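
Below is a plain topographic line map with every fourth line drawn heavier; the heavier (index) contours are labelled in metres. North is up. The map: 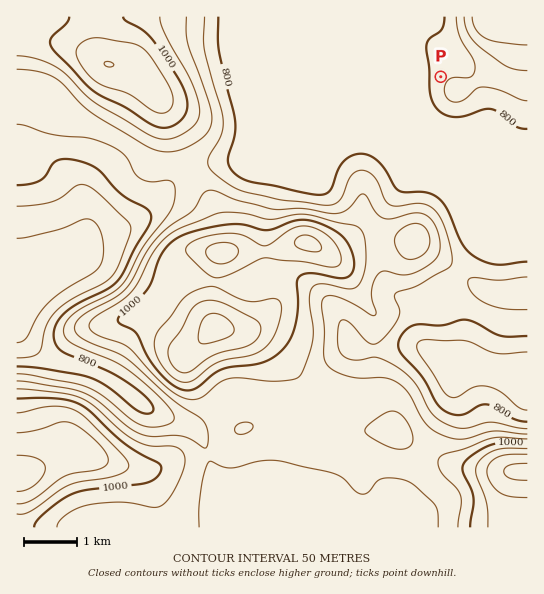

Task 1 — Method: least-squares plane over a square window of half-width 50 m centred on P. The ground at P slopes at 8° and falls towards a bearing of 289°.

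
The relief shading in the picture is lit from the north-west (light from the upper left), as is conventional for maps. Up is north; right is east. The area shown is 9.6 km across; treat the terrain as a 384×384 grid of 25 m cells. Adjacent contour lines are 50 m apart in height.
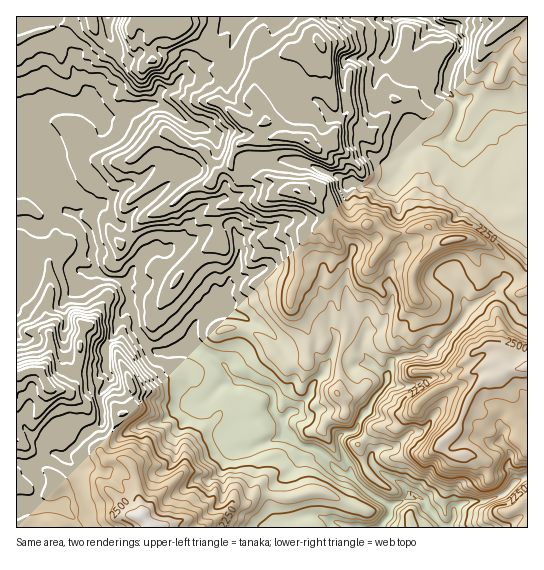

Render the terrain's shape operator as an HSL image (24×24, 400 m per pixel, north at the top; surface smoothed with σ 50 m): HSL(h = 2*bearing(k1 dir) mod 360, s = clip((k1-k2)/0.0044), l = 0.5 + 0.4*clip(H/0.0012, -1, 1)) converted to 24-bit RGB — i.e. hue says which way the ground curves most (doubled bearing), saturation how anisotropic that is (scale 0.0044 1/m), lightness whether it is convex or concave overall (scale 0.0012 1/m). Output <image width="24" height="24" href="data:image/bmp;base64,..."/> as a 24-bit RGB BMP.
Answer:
<image width="24" height="24" href="data:image/bmp;base64,Qk32BgAAAAAAADYAAAAoAAAAGAAAABgAAAABABgAAAAAAMAGAAATCwAAEwsAAAAAAAAAAAAAh2uOaalxoGSJW0pzzjNzhOi3bNnGxZHWY17c7lW2jDdFOWFPdHFLaX1CaTonfj8YtfyVAEKB5/LZcg1fE6OXpaPh0K75TOKTZp2ErmOEaKWKZDl1cdGEjcJRyDOrIWUZW8R8Rg698bnimWbOkZnWxK7hw9zrsN/qMwAGfv8dMyIAiC4igUgXaF0ACjMA7UWLnFZ3gb2ckFWRPaF8fFwx0d6UGFFN/LreEOPVC3+Rv25vt2iDQnx7a55dhWU7LgUVrv+kbAULgTJXWrorzpx7ONmb5vfUCjMAYMVrW2w7PXhdipHIbs/l4c3nYZHEHmvIuXRTTy9DW2hDeJlGlYW2bzgXpFIIVQDqF+srHc3PnZjw7M/8h9q9rM7a5Uu7YB3502hVQmtoqpR5FWEm/DgAEDAD0YsWI4NzukxYclx3gn6IoK2BUhdXrpPr+aulADMR9XT81pvoDTADF5k58snPck06NSF8ks2cOaqvyYJQWnpBV7nncnzo9Nf0ItXYMDlXc21djX+HgnuFh7BvhBl+V3Ukvi+A9+7UADMx3HDZ+NP1C0tJyqlZs4NogFGKhJlkMEVz1fbar8HwJi2BChJi+/u/hWXSVEJ8doGHX5hwl4ZDgyU5k2I3HblSeLbc3qXXk2LgBVQ/KT8A/4W3D2Sk3GdndqWCb3pNwq/x66aLnyxbhrpZAQR5z+7AcDhylm+ihY6cjkRzol6mj1+ans3L166iCCwqzr5PkE4xBzNJz/H8ADvz54LRV8Buto61nYbPQTMb58FRQwqY4bF8AOKmiD1eYy0gV3VDdC9Oq55aSV1Vj8avg0JpsKNxN2u7wrJ/U0iP3XutcYsLBS4GMIBp683mocLTbLbQOVbN9/DUAAqi+dLVEzZSiRV42M68cY1zMWl1uK/bck7Tcis8qG9PWbJjf0Z8kbJ9S0Z1vUGJs31lsq12C1I3a5lG3MVTIxASSl5v19VpE2Ytj0M22XutIipixJSWppOGWnl0OF9AlVNtYmSX69zNYn6fUXSCl0VPYDQ4GKyj8d7PlcXcjWapFU8m2qc1qkGPUmlr1dacRERtQnZDsFkXMUN6UoZ148LHd22GPHdvNJmlXI29vn53zaGdcEypOyFlzeOsEyZn7/nSHyIwg090toiLPYWJWbppaWqGwLuBhFtyNT9347OuK2xeYqRolItZyoWwu6SEFEOPlq0wOWg6w7Bxg0hBFICP9dbaHWN03qFn2iRWGSQUka46Pc6jTrzcfJWNjHNur5ibQCpfsN+5x1yQQVI0RGM3Sn066erOGww9xKhgT1Ww1aO5l+GwYA1dJ3Yc6LH1MUWmcevA19D70On7RD7eWjE+kHNhYaJxfmFSO0qCwjU6MtyJ5sHtYbWROZqazXc7RypZtrNDJk4eUFAhyt5lPY792OXzI12vS1TN7MXEG5UgfD0tbkNZiXOFjoKAiFeLl3eIZ3+NMHhl7IirH28w6LTcvEvHIa1eKk7MwprZy7Pk1/D0n+StHDRpkaczPRk8r796godKa0c7dFdWeW5vhIN1mXx0YUx7jHt6gGF8rnp1On4xwVZqOHxHRy598XTdjtjNV9i7Vrt1xoVGmxgALgUdevZkQFJlc5VajHplgGl5iXyAd3eAhoaDjnhTfWCTcX6FYauziqLL47XbhlN8jlpLktvaHjaK2nl0cm4uQToZczgT0vnzfvDbaho9VIx9WXxnl5N5gVp1fYdtgXmFhIWAd3KSf3eKgpqRcIZvSl5QVXlj3KvbwO7tVB8XNxIm6Mslj4/ioLvorNjqjFnJqjxqcZLRY1SNiGeFiYxkSYSZeIx+fYJ5fYJ8Y31jd4hvhYVtfWpwjGpXK1skcpYgNAgRyHKpcNfhb9DrnL99clVvg5JsnV0uxeVyKD9ev2l+YJGXkpyxO1Ogs5WFenpve31xe4Zwd2Vog5VoXVNnhk5k0FhYFXlYK+ascMWitnhFtWCnnp10fWp1h15gttmX2R8kHiBBjbuZonCQeq1Qhhh6eKNCuIdgT3xehJt6W1V7XLqtnlaCRj+CxeTs2q/yKWZyc5dMeaFlOV1xxZKZfmpvlIFv0OOxAlixQSmNrE6vcGeDzLCZCStG5KmpM8VCe0ijo4ehbY6ZjEuMkpxSLkq3oNAm2qFHr0FTQ59pbIaKTmuBYq9LsZHDroK36eXIPUzgPlKmFU1idNVTs5vLBQC63qyds7pkXZ6Qa5aGjXCndVGY3vHUDAg65dexroixrJi6fbu+VW57T3V4spVhNFs5m75Rq7s3gjgxpmY9Cytd6ux2YANLkwDOWL6M3YB8YVC5"/>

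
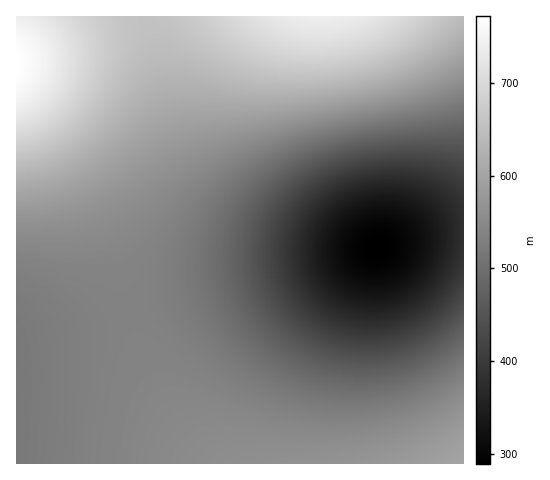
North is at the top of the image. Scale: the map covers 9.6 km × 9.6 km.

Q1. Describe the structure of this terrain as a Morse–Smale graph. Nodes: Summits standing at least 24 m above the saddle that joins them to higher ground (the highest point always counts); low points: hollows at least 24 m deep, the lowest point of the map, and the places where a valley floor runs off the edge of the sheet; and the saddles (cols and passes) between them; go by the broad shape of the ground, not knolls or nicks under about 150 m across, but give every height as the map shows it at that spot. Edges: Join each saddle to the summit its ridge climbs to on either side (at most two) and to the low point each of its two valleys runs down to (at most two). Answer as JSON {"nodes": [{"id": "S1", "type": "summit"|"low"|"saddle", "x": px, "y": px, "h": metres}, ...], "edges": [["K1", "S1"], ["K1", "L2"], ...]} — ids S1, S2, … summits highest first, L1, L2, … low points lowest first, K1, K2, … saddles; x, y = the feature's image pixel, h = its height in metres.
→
{"nodes": [
{"id": "S1", "type": "summit", "x": 17, "y": 63, "h": 772},
{"id": "S2", "type": "summit", "x": 322, "y": 17, "h": 741},
{"id": "S3", "type": "summit", "x": 463, "y": 463, "h": 600},
{"id": "L1", "type": "low", "x": 378, "y": 248, "h": 289},
{"id": "K1", "type": "saddle", "x": 146, "y": 17, "h": 656},
{"id": "K2", "type": "saddle", "x": 127, "y": 309, "h": 536}],
"edges": [["K1", "S1"], ["K1", "S2"], ["K1", "L1"], ["K2", "S1"], ["K2", "S3"], ["K2", "L1"]]}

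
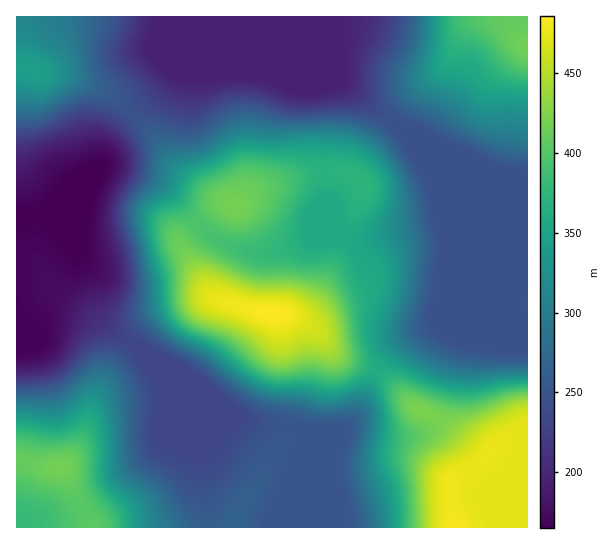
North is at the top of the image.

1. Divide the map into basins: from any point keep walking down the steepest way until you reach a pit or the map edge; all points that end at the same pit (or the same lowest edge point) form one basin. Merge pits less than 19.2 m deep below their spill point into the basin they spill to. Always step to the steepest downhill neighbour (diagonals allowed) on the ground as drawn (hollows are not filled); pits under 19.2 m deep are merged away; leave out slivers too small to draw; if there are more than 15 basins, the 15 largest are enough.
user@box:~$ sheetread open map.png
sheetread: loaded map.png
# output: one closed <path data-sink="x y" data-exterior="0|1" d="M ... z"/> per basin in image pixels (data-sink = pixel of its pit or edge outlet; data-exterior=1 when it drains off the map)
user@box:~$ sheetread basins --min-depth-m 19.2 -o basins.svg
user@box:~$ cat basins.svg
<path data-sink="17 219" data-exterior="1" d="M22 16l-6 1 0 444 26 6 19 0 32 61 434 0 0-97-28 12-14 13-38-32-37-20-24-27-19-10-25-8-13-12-12-18-12-8-22-7 18-1 5-2 11-13 27-56 8-24 12-23 0-9-7-7-12-6-27 0-49 14-34 18-12-4-38-25-14-14-18-27-42-42-42-18-30-2-16-6-2-4z"/><path data-sink="187 17" data-exterior="1" d="M527 16l-504 0-2 47 2 4 16 6 24 0 14 4 34 16 42 42 18 27 14 14 28 20 20 9 29-16 47-14 36-2 12 6 7 7 1 5-48 107-11 13-18 4 17 6 12 8 12 18 13 12 25 8 19 10 24 27 37 20 30 27 9 5 13-13 29-13z"/><path data-sink="17 525" data-exterior="1" d="M25 461l-9 1 1 66 75-1-31-60-19 0z"/>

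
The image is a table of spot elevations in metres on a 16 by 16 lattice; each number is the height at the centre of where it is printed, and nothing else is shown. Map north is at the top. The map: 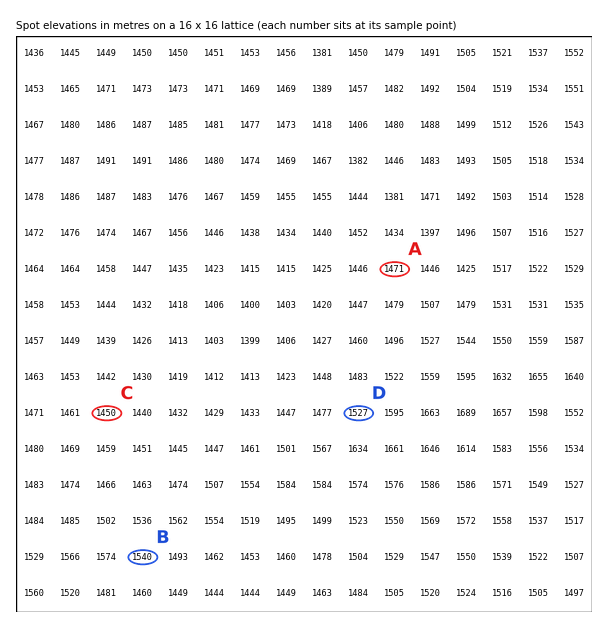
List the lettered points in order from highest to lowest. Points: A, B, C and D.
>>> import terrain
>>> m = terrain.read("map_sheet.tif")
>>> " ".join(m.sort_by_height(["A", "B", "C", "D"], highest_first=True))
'B D A C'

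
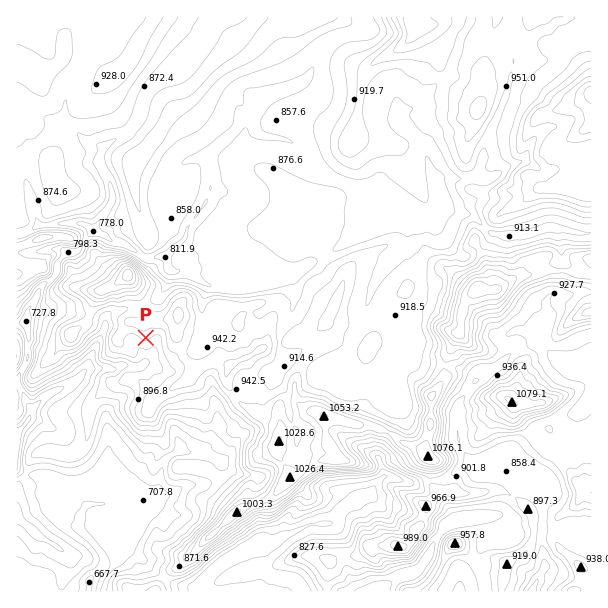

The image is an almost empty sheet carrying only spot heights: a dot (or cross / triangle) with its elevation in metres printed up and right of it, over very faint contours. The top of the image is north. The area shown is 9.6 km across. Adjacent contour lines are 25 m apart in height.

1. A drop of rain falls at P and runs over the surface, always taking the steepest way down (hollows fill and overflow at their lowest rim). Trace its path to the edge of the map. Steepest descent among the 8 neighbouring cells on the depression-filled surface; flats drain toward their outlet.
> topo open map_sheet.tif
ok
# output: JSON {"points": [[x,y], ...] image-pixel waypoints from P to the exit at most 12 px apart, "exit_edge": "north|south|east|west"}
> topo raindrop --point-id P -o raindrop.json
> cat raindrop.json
{"points": [[146, 338], [146, 350], [146, 362], [134, 368], [122, 366], [110, 368], [98, 368], [86, 371], [74, 383], [62, 389], [50, 393], [38, 404], [30, 416], [21, 428], [17, 434]], "exit_edge": "west"}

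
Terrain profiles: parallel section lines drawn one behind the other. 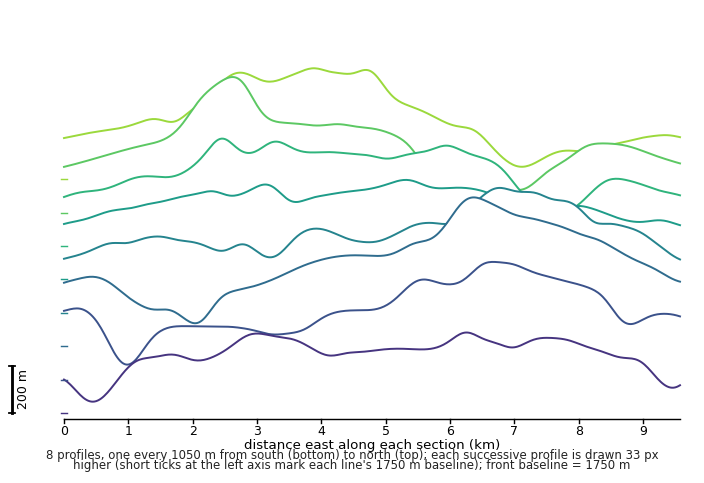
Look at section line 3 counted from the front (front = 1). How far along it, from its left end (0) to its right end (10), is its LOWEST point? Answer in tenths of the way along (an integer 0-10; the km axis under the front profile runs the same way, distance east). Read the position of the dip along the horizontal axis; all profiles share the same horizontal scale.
2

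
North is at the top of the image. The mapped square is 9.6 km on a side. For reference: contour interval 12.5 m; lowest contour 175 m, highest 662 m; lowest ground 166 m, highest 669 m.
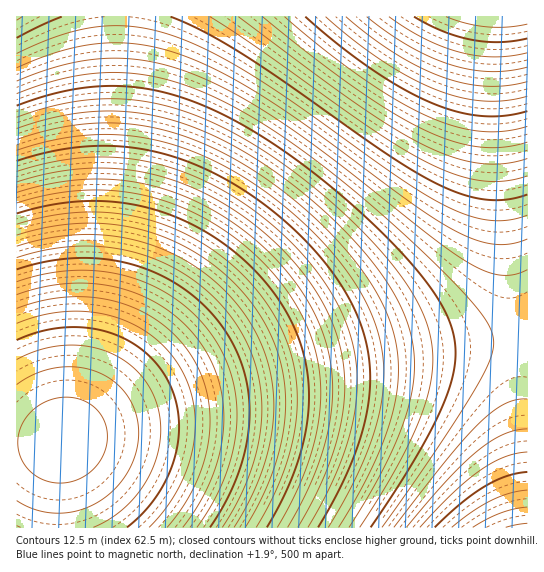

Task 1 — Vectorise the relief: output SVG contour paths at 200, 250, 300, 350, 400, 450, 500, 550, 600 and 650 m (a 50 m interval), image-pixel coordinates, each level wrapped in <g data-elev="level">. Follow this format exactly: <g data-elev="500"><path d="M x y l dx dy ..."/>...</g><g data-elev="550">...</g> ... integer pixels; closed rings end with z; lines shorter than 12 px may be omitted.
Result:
<g data-elev="200"><path d="M527 53l-16 3-17 1-16-1-17-4-18-5-18-8-36-22"/></g><g data-elev="250"><path d="M527 111l-22 5-24 0-24-4-27-10-28-14-31-19-33-25-33-27"/></g><g data-elev="300"><path d="M452 527l21-16 18-11 19-7 17-3"/><path d="M527 176l-22 5-24 0-26-7-28-11-53-33-116-82-48-31"/></g><g data-elev="350"><path d="M394 527l53-68 32-36 14-12 12-7 10-4 12-1"/><path d="M527 270l-13 5-13 0-15-4-17-8-32-22-97-76-53-39-52-32-46-22-22-7-21-4-21-3-20 0-22 3-21 4-45 16"/></g><g data-elev="400"><path d="M349 527l27-45 20-40 13-36 5-32-1-29-8-28-15-30-23-32-40-41-45-37-47-30-24-12-22-10-43-11-41-3-43 5-45 12"/></g><g data-elev="450"><path d="M308 527l21-38 16-38 9-34 3-32-2-31-9-31-14-29-21-29-29-31-35-28-37-22-39-16-37-9-37-2-39 4-41 10"/></g><g data-elev="500"><path d="M267 527l18-33 13-33 8-32 3-31-2-29-8-30-13-28-17-25-24-25-28-22-31-18-32-12-33-6-34-2-34 4-36 9"/></g><g data-elev="550"><path d="M222 527l17-28 12-28 7-28 4-28-1-26-6-27-11-24-14-23-19-20-23-18-25-14-28-10-29-6-29-1-30 4-30 8"/></g><g data-elev="600"><path d="M167 527l15-20 13-22 9-23 5-24 1-23-3-22-7-22-11-18-14-18-18-15-20-11-23-8-24-4-24 0-25 4-24 7"/></g><g data-elev="650"><path d="M17 501l18 9 20 3 22-2 19-8 18-13 13-17 9-20 3-20-3-20-9-17-13-14-17-10-20-5-22 1-20 6-18 11"/></g>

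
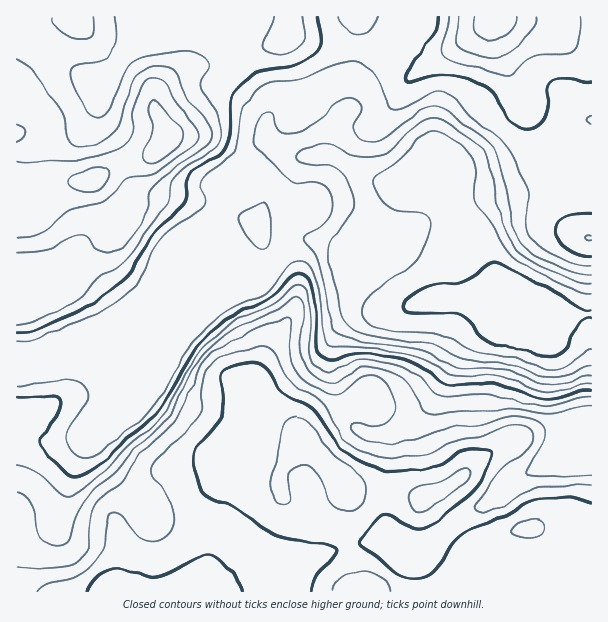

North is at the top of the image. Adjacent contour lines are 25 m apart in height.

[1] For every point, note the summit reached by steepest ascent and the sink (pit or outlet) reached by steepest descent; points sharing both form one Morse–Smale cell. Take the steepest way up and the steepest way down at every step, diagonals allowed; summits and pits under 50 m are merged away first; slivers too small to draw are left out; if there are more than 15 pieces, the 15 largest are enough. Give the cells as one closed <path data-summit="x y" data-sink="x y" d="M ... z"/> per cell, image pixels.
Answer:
<path data-summit="362 591" data-sink="591 314" d="M405 194l-7 0-22 31-29 25-35-10-10 0-6 2-24 24-11 0-6-2-7 1-197 81-19 6-16 1 1 239 575-1 0-276-13-1-28-18-57-25-14-25-20-13-16-33-13-4z"/><path data-summit="165 143" data-sink="591 314" d="M357 16l-340 0-1 335 16 1 19-6 201-82 9 2 11 0 24-24 6-2 10 0 35 10 29-25 22-31 19 2-21-10-25-8-45-25 11-30 12-16 0-18 9-57z"/><path data-summit="498 18" data-sink="591 314" d="M591 16l-232 0-3 31-7 42 0 18-12 16-11 30 45 25 25 8 23 10 12 0 13 4 16 33 20 13 14 25 57 25 28 18 13 0z"/>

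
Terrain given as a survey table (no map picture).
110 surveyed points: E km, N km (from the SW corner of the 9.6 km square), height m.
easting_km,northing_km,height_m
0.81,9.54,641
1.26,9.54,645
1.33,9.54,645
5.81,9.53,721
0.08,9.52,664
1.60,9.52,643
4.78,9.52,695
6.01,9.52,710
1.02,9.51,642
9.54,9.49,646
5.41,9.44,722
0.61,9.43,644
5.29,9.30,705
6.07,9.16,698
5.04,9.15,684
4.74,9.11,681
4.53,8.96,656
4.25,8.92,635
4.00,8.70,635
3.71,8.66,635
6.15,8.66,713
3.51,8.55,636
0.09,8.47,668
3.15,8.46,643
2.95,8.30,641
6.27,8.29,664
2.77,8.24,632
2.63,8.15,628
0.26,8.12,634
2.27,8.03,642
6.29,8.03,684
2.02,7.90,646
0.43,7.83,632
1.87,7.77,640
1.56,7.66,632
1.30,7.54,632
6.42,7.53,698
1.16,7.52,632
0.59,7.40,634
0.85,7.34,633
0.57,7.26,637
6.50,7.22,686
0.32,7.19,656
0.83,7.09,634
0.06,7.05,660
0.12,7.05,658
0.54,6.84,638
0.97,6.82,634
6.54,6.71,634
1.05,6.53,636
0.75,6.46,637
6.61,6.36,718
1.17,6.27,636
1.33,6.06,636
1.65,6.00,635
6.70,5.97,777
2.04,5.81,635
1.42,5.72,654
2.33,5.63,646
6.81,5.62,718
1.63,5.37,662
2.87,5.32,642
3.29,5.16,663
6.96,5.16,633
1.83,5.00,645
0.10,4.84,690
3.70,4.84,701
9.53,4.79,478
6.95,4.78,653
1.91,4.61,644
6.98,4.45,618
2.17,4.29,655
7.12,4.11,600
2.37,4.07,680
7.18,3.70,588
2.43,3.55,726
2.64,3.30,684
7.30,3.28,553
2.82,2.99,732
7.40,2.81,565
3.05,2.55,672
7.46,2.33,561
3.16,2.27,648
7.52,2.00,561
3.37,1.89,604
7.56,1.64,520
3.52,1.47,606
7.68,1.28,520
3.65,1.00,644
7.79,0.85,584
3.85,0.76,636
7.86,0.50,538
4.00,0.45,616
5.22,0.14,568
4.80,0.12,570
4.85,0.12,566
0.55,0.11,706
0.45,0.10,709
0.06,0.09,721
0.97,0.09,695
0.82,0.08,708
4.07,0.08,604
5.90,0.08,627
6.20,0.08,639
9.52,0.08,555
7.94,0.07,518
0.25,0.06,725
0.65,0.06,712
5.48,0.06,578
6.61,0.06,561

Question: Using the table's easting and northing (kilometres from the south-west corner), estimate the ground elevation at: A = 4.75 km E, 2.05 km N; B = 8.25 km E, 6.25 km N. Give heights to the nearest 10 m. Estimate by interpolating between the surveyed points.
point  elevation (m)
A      550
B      580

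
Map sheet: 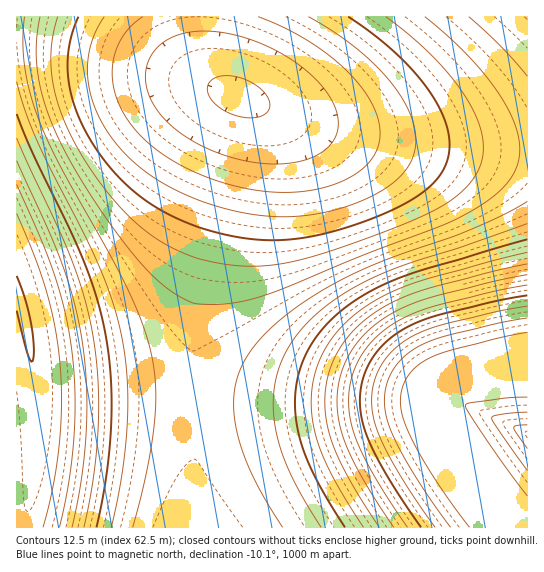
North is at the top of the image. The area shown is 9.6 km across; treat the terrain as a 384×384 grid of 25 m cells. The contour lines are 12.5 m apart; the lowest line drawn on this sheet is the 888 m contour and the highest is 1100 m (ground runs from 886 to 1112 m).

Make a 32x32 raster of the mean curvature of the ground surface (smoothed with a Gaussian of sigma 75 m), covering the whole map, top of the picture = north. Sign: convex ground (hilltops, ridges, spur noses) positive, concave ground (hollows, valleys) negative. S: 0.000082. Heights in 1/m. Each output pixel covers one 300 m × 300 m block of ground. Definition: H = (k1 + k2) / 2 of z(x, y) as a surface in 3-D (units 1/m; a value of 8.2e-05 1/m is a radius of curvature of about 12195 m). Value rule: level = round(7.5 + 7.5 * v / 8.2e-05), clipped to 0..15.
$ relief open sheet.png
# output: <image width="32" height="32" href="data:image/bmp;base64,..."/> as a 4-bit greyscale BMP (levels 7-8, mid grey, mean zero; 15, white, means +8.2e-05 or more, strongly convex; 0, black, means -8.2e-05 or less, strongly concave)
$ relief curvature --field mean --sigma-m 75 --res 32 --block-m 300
<image width="32" height="32" href="data:image/bmp;base64,Qk12AgAAAAAAAHYAAAAoAAAAIAAAACAAAAABAAQAAAAAAAACAAATCwAAEwsAABAAAAAAAAAAAAAAABEREQAiIiIAMzMzAERERABVVVUAZmZmAHd3dwCIiIgAmZmZAKqqqgC7u7sAzMzMAN3d3QDu7u4A////AMyodmZnd3d3d2Zmd4iaq7rMqXZmZ3d3d3dmZ3iJqquqzLl2Zmd3d3d3Znd4maq6qsy5hmZnd3d3d3d3iJqruqnMuYZmZ3d3d3d3eImqu6qZzLmGZmd3d3d3d4iaq7uqgsy5hmZnd3d3d3iJqru6kwDMuYZmZ3d3d3d4iau7pQN5zLmGZmd3d3d3eJq7y4eaqsy5hmZnd3d3d3iau8y7u6rMuYZmZ3d3d3d4iavMu7u7zLl2Zmd3h3d3eImqu7qqu8ypdmZ3d4d3d3eImqqqmqrMqHZmd3eId3d3eImZmYmZy6h2Znd3iHd3d3eIiIiIiMuYdmZ3iIiHd3d3d3d3eIjLl2Znd4iIh3d3d3d3dnd3uodmZ3eIiId3d3dmZmZmZrqHZmd3iIh3d3d2ZmZmZmapdmZnd4d3d3d3ZmZmZmZmqHZmZ3d3d3d3d2ZmZmZmZpdmZmd3d3d3d3ZmZmZmZmaHZmZnd3d3d3ZmZmZmZmd3dmZmZ3d3d2ZmZmZmZmd3d2ZVZmd3dmZmZmZmZnd3d3dlVWZmZmZmZmZmZmd3d3d3VVZmZmZmZmZmZmZ3d3d3d1VWZmZmZmZmZmZnd3d3d3dVZmZmZmZmZmZmd3d3d3iIVmZmZmZmZmZmd3d3d3iIiGZmZmZmZmZmd3d3d3iIiIhmZmZmZmZnd3d3d3iIiIiI"/>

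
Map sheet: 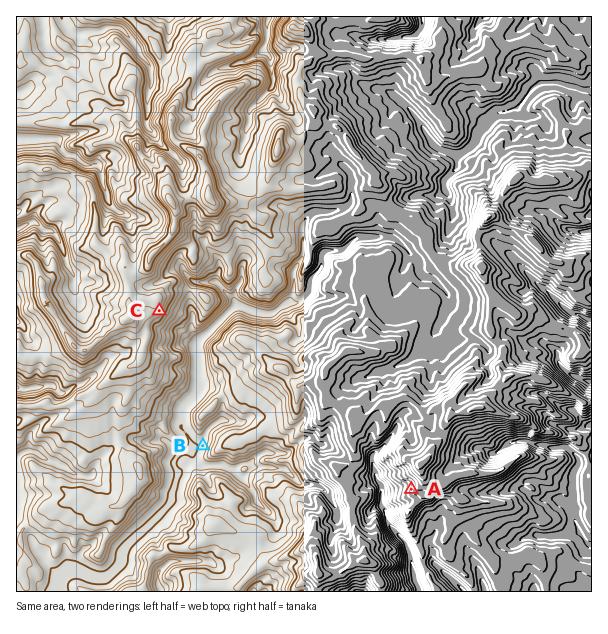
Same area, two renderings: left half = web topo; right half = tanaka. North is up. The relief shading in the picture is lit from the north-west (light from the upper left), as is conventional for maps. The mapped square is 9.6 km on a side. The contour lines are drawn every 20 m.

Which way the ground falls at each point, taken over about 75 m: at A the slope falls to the W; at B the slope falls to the W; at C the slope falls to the SE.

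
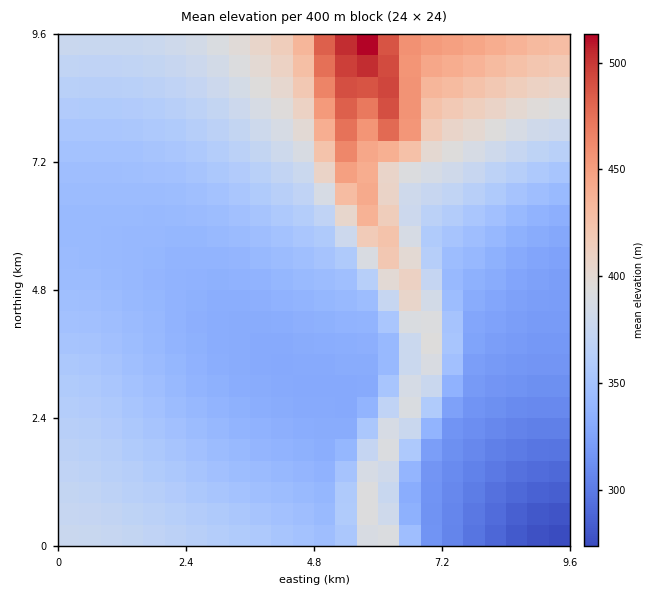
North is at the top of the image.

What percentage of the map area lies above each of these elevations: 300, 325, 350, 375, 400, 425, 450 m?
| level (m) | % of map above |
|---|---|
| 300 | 97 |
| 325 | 88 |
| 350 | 52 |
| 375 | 26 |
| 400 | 15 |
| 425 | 9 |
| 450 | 5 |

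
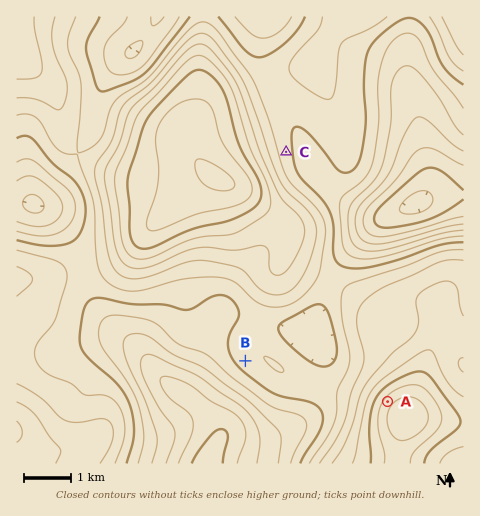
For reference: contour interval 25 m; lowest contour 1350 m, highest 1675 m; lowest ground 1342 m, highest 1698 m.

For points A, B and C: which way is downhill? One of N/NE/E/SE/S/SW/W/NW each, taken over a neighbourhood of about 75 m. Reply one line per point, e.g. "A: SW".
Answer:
A: NW
B: SW
C: E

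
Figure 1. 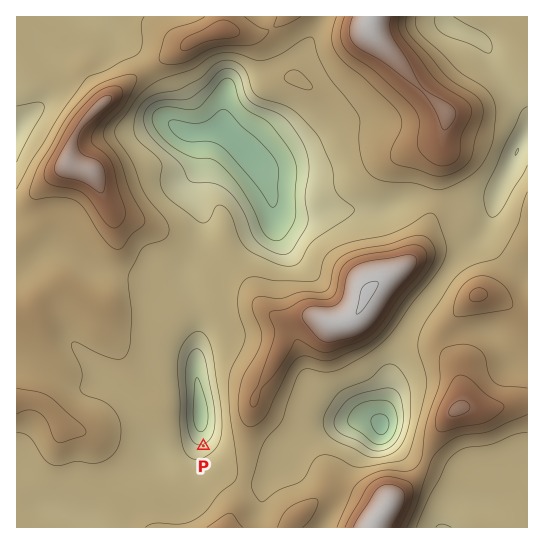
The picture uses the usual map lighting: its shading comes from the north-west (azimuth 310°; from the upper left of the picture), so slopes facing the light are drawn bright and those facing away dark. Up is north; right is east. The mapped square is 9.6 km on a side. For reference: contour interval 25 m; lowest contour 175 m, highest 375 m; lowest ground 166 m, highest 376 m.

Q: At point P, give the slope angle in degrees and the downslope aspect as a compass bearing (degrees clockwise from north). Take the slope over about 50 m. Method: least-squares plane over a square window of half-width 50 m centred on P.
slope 7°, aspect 341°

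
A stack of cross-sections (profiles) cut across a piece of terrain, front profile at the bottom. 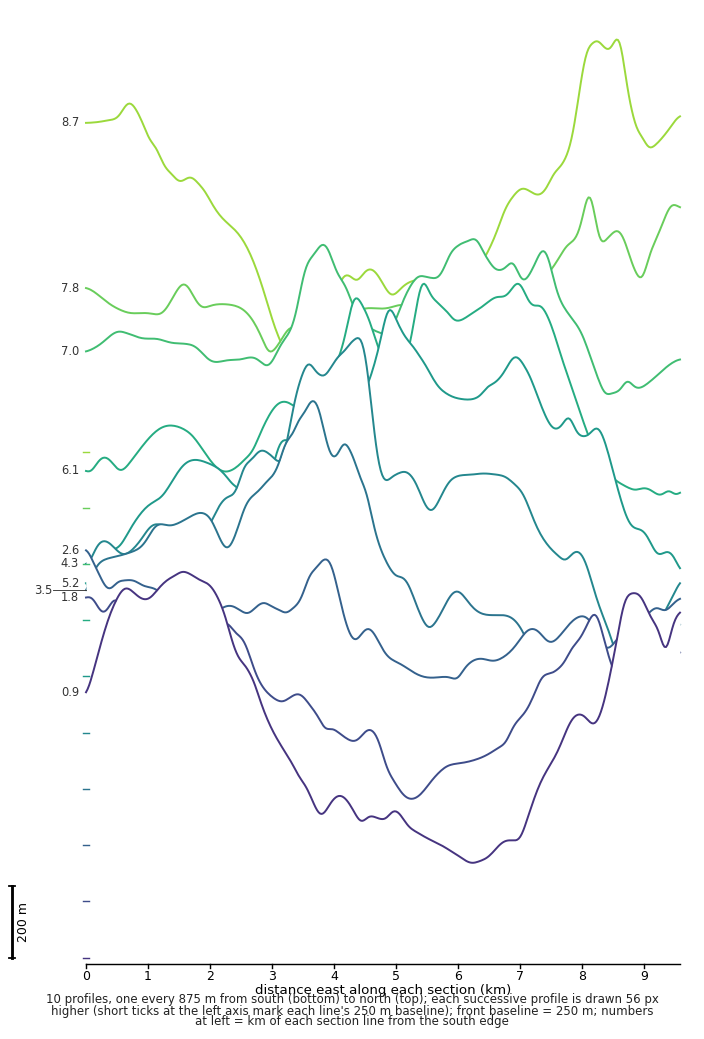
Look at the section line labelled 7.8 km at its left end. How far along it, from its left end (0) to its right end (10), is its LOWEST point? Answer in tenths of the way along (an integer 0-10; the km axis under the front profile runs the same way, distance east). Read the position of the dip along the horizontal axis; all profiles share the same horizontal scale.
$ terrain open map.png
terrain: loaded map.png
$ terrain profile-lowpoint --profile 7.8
3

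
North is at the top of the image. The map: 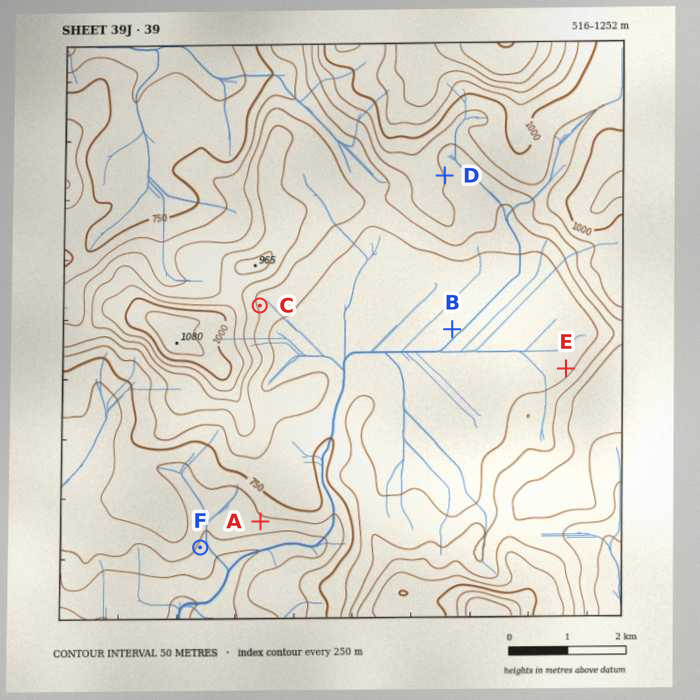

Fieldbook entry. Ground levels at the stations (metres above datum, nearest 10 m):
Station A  690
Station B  770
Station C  840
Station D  900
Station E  780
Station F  640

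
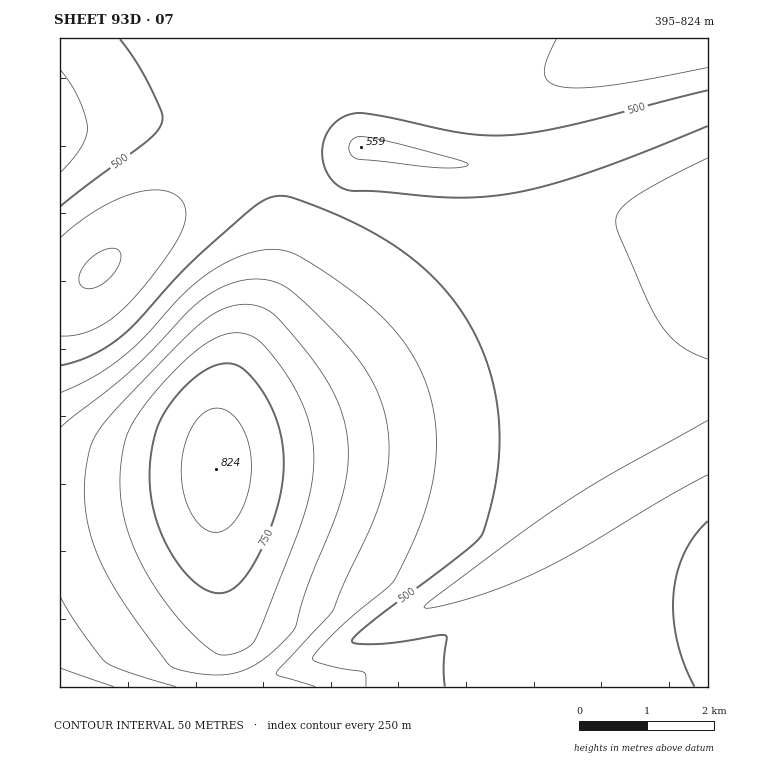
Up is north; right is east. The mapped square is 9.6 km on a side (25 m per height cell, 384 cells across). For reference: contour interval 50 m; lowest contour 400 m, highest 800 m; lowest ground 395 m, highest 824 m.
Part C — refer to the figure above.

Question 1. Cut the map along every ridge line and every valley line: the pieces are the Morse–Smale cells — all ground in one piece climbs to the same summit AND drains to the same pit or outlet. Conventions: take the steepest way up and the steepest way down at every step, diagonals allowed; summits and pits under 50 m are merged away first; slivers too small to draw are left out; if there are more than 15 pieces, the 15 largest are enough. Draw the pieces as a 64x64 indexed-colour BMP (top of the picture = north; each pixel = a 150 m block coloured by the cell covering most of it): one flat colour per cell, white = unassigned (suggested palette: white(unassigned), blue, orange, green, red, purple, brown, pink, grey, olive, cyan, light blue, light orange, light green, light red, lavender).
<image width="64" height="64" href="data:image/bmp;base64,Qk12CAAAAAAAAHYAAAAoAAAAQAAAAEAAAAABAAQAAAAAAAAIAAATCwAAEwsAABAAAAAAAAAA////ALR3HwAOf/8ALKAsACgn1gC9Z5QAS1aMAMJ34wB/f38AIr28AM++FwDox64AeLv/AIrfmACWmP8A1bDFAEREREREREREqhERERERERERERERERERERERVVVVVVVVRERERERERESqERERERERERERERERERERERVVVVVVVVVERERERERERKoRERERERERERERERERERERFVVVVVVVVUREREREREREoREREREREREREREREREREREVVVVVVVVVREREREREREShERERERERERERERERERERERVVVVVVVVVERERERERERKERERERERERERERERERERERFVVVVVVVVUREREREREREEREREREREREREREREREREREVVVVVVVVVREREREREREQRERERERERERERERERERERERVVVVVVVVVERERERERERBERERERERERERERERERERERFVVVVVVVVUREREREREREEREREREREREREREREREREREVVVVVVVVVREREREREREQRERERERERERERERERERERERVVVVVVVVVERERERERERBERERERERERERERERERERERFVVVVVVVVUREREREREREERERERERERERERERERERERFVVVVVVVVVREREREREREQREREREREREREREREREREREVVVVVVVVVVEREREREREQREREREREREREREREREREREVVVVVVVVVVURERERERERBERERERERERERERERERERERFVVVVVVVVVREREREREREERERERERERERERERERERERERFVVVVVVVVEREREREREQRERERERERERERERERERERERERVVVVVVVURERERERERBERERERERERERERERERERERERERVVVVVVIiIiIiIkREERERERERERERERERERERERERERERVVVVUiIiIiIiIiIRERERERERERERERERERERERERERERVVVSIiIiIiIiIhERERERERERERERERERERERERERERERVVIiIiIiIiIiERERERERERERERERERERERERERERERERUiIiIiIiIiIRERERERERERERERERERERERERERERERESIiIiIiIiIiERERERERERERERERERERERERERERERERIiIiIiIiIiIREREREREREREREREREREREREREREREREiIiIiIiIiIhERERERERERERERERERERERERERERERESIiIiIiIiIiERERERERERERERERERERERERERERERERIiIiIiIiIiIREREREREREREREREREREREREREREREREiIiIiIiIiIiERERERERERERERERERERERERERERERESIiIiIiIiIiIRERERERERERERERERERERERERERERERIiIiIiIiIiIiEREREREREREREREREREREREREREREREiIiIiIiIiIiIRERERERERERERERERERERERERERERESIiIiIiIiIiInERERERERERERERERERERERERERERERIiIiIiIiIiIiIREREREREREREREREREREREREREREREiIiIiIiIiIiInERERERERERERERERERERERERERERESIiIiIiIiIiIiJxERERERERERERERERERERERERERERIiIiIiIiIiIiIncREREREREREREREREREREREREREREiIiIiIiIiIiIidxERERERERERERERERERERERERERESIiIiIiIiIiIiIncRERERERERERERERERERERERERERmZIiIiIiIiIiIid3ERERERERERERERERERERERERERGZmSIiIiIiIiIiJ3dxEREREREREREREREREREREREREZmZkiIiIiIiIiInd3ERERERERERERERERERERERERERmZmZIiIiIiIiIid3dxERERERERERERERERERERERERGZmZmSIiIiIiIiJ3d3EREREREREREREREREREREREREZmZmZmSIiIiIiInd3dxEREREREWZmZmZmZmZmERERERmZmZmZkiIiIiIid3d3ERERFmZmZmZmZmZmZmZmZhERGZmZmZmZIiIiIiJ3d3dxFmZmZmZmZmZmZmZmZmZmZhEZmZmZmZmSIiIiInd3dzZmZmZmZmZmZmZmZmZmZmZmZmmZmZmZmZkiIiInd3czNmZmZmZmZmZmZmZmZmZmZmZmaZmZmZmZmZIiIid3czMzZmZmZmZmZmZmZmZmZmZmZmZpmZmZmZmZmSIid3dzMzNmZmZmZmMzZmZmZmZmZmZmZmmZmZmZmZmZkid3dzMzM2ZmYzMzMzMzMzNmZmZmZmZmaZmZmZmZmZmZd3d3MzMzMzMzMzMzMzMzMzMzZmZmZmZpmZmZmZmZmYiHd3czMzMzMzMzMzMzMzMzMzMzNmZmZmiJmZmZmZmIiId3dzMzMzMzMzMzMzMzMzMzMzMzM2ZmaIiIiIiIiIiIiHd3MzMzMzMzMzMzMzMzMzMzMzMzMzZoiIiIiIiIiIiIh3czMzMzMzMzMzMzMzMzMzMzMzMzMziIiIiIiIiIiIiIdzMzMzMzMzMzMzMzMzMzMzMzMzMzOIiIiIiIiIiIiIiHczMzMzMzMzM3d3MzMzMzMzMzMzM4iIiIiIiIiIiIiIh3MzMzN3d3d3d3d3dzMzMzMzMzMziIiIiIiIiIiIiIiId3d3d3d3d3d3d3d3d3MzMzMzMzOIiIiIiIiIiIiIiId3d3d3d3d3d3d3d3d3d3MzMzMzM4iIiIiIiIiIiIiId3d3d3d3d3d3d3d3d3d3d3MzMzMz"/>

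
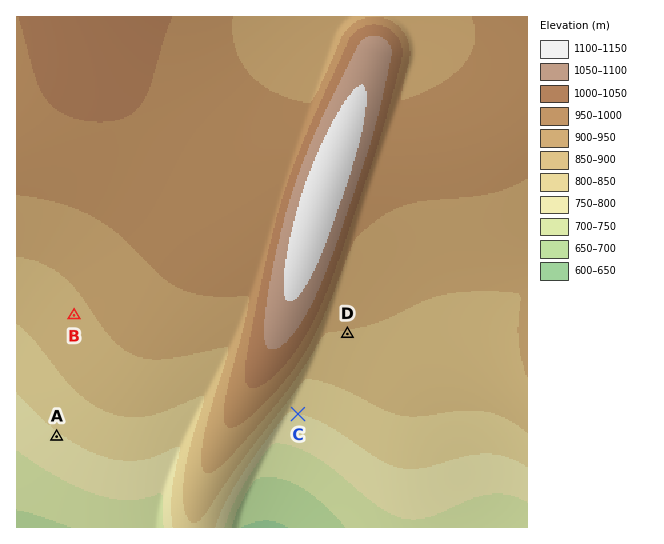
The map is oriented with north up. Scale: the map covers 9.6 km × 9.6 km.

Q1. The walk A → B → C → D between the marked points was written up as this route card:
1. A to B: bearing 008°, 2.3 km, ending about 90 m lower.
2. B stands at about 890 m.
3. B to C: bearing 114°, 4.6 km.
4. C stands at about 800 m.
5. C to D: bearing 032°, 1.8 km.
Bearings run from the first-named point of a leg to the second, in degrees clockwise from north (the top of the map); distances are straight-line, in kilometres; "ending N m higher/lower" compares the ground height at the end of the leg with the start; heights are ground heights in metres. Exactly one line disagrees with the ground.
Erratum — Line 1: it should read "ending about 90 m higher".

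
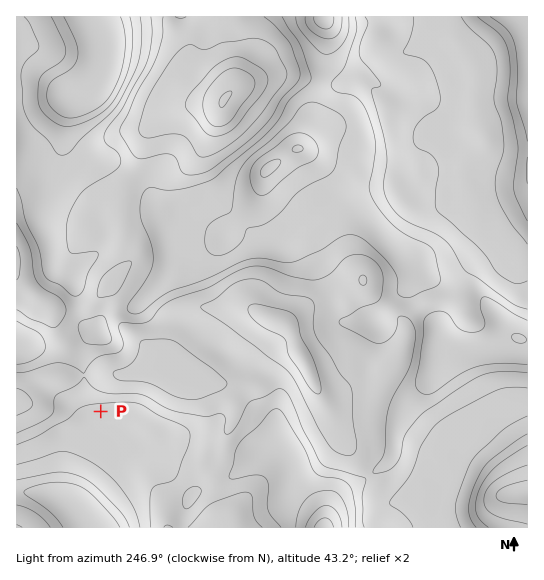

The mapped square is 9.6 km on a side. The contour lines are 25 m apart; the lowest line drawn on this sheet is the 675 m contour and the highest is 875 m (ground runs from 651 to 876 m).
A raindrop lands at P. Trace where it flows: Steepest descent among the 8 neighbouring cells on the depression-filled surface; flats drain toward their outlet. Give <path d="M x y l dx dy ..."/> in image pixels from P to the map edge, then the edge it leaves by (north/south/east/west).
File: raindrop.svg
<path d="M101 411l0 43-22 21 0 12-1 2-1 6-3 4 0 8 8 8 8 12"/>
exit: south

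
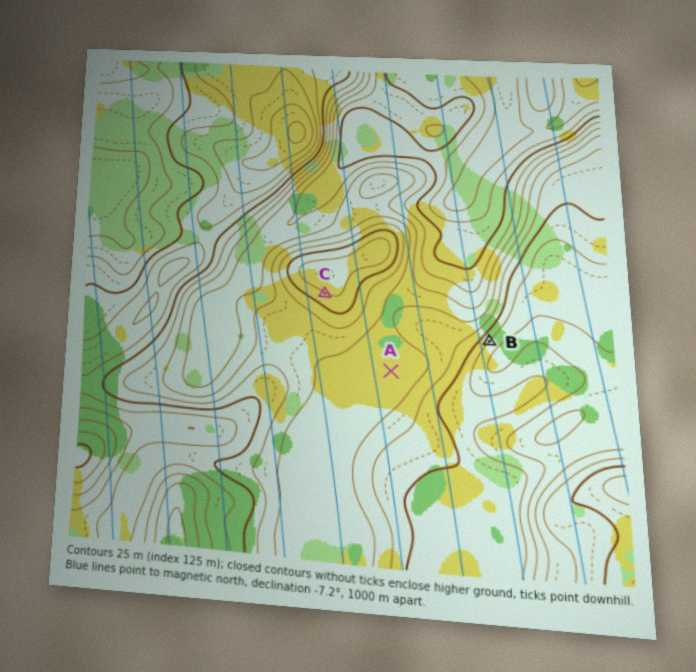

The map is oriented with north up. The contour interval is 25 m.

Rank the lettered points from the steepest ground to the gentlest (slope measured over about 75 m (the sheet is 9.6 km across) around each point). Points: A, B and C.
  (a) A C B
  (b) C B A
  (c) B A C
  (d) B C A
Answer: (d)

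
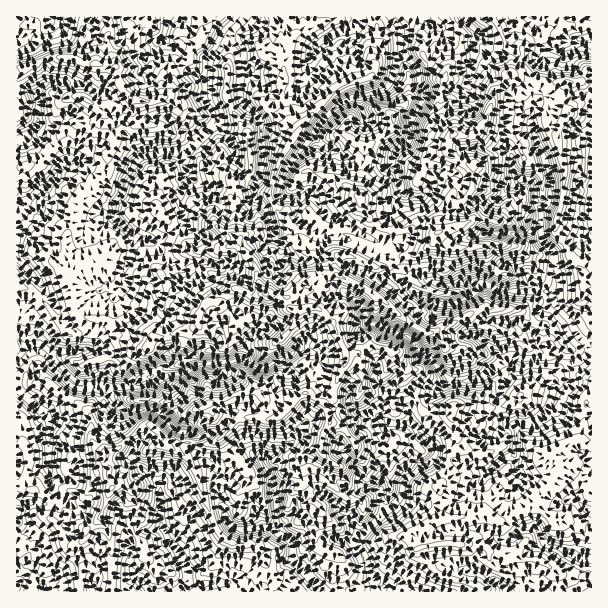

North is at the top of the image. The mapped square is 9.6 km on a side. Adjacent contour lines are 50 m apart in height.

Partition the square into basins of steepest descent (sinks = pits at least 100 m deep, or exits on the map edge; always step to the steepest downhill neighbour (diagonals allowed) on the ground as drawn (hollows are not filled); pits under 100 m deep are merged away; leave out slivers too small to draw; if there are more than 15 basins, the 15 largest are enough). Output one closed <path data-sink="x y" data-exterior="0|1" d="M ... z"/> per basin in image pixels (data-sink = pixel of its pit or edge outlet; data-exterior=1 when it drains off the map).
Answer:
<path data-sink="591 345" data-exterior="1" d="M512 73l-7 4-11 15-6 22-8 15-9 7-18-2-7 10 0 6 6 7 10 6 12 2 0 17-6 15-26 22 0 11-2 2-3 0-8-8-7-1-11 0-15 7-13-1-16-13-6-10 0-8-13-11-13-7-26-10-6 2-13 18-9 2-9-4-2 3 0 7 4 8 7 8 7 4 6 15-2 7 13 13 12 3 5 5 2 14-19 3-7 7-3 9-7 5 1 7 9 6 0 6-9 14-21 19 0 5 9 18-8 8-11 5 6 9 8 6 10-4 11 4 6-6 7-4 18 11 8-7 4-13 10-21 1-8 10 0 12-8 14 2 12 4 11 14-2 18 16 23 6 5 8 2 17-3 0 6 6 15 0 8-9 19-2 15-7 12 4 32 43-2 11 6 4 0 8-6 24-11 8-11 11-9 6-18-5-11 4-4 18-10 17 2 0-181-4 1-6 8-12-17-4-9-12-18 8-24 3-24 0-12-6-19-1-15 4-12 6-6 0-5-6-12 4-16-30-3-9-4-11 0z"/><path data-sink="245 17" data-exterior="1" d="M285 16l-69 0-10 13-4 10-10 11-4 9-8 7-16 6-2 9-1 17-11 4-22-4-9 8-8 0-8 4 11 16 2 15-8 14 0 12-4 7-8 9-2 6-16 15-12 36 4 30-2 12 10 27 9 9 18 2 17 10 27 4 4 6 5-3 30-6 9-5 1-8 6-12 6-6 9-5 14-6 7 0 14 6-8 13-4 10-10 14-3 19 7 17 21 18 7-1 13-11-9-18 0-5 21-19 9-14 0-6-9-6-1-7 7-5 3-9 7-7 19-3-2-14-5-5-12-3-13-13 2-7-6-15-11-8-7-12 0-7 8-29 20-30-12-16-4-14 2-37-2-38 4-7z"/><path data-sink="368 591" data-exterior="1" d="M375 346l-6 0-12 8-11 0 0 8-10 21-4 13-8 7-19-11-6 4-23 22-12 2-21-4-4 2-21 22-6 4-36 0-7 3 13 5 12 15 8 25 16 41 13 9 17 0 11 6 15 30-2 14 208 0 1-4-5-4-24-4-14-6-16-17-2-8-6-4-5-8 2-3 31-16-3-32 7-12 2-15 9-19 0-8-6-15 0-6-17 3-11-4-19-26 2-18-8-10-6-6z"/><path data-sink="17 365" data-exterior="1" d="M18 284l-2 1 0 200 26 8 27 21 17 16 16-14 0-4 10-24-3-8-1-25 11-7 24-21 12 0 8 10 4 9 9-2 28 1 14-5 21-22 37 0 16-16-8-4-11 4-6-2-5-8-26-24-7-17 3-19 10-14 6-16 6-6-14-7-7 0-23 11-10 11-3 15-9 5-30 6-6 5 0-3-3-5-27-4-23-11-9 0-4 10-5 5-10 2-22-28-14-14z"/><path data-sink="401 32" data-exterior="0" d="M452 16l-165 0-5 11 0 14 2 9-2 52 4 14 12 16-20 30-7 26 10 4 9-2 13-18 10-4 5-12 10-15 10-7 7 0 19 13-4 50 1 9 6 10 13 12 9 2 7 0 15-7 11 0 7 1 8 8 3 0 2-2 0-11 26-22 6-15 0-17-12-2-14-10-2-9 6-9-5-2-7-10 4-12-5-7 3-20 6-16 10-11 4-9 0-13z"/><path data-sink="182 591" data-exterior="1" d="M152 426l-9 1-24 21-11 7 1 25 3 8-12 30 8 12 2 12 2 49 158 1 4-7 0-7-15-30-11-6-17 0-13-9-16-41-8-25-12-15-15-6-7-14z"/><path data-sink="591 560" data-exterior="1" d="M582 442l-7 0-22 14 5 11-6 18-11 9-8 11-8 5-10 2-14 10-4 0-11-6-45 2-30 16-2 2 1 4 7 8 18-4 45 0 8 5 2 11 27 25 2 7 72 0 1-146z"/><path data-sink="21 207" data-exterior="0" d="M102 109l-2 7-8 6-20 0-4 4-8 9-2 6-17 21-25 6 0 116 19 10 14 14 22 28 10-2 5-5 5-11-7-2-6-7-6-13-4-14 0-31-2-11 12-36 16-15 2-6 8-9 4-7 0-12 8-14-2-15-6-12z"/><path data-sink="21 138" data-exterior="0" d="M69 58l-19 0-26 10-8 0 1 100 7 0 17-6 17-21 6-12 8-7 20 0 8-6 1-8 3 1 15-3 11-8-8-8-6-23-29-3z"/><path data-sink="168 17" data-exterior="1" d="M215 16l-104 0-3 19 0 15 7 13 7 27 9 8 10 4 20-4 1-17 2-9 16-6 8-7 4-9 10-11z"/><path data-sink="17 585" data-exterior="1" d="M18 486l-2 0 0 105 62 1-2-44 10-17-17-17-27-21z"/><path data-sink="464 17" data-exterior="1" d="M492 16l-40 1 10 18 0 13-4 9-12 14-7 25 0 8 5 7-4 12 2 5 8 6 21 2 9-7 8-15 6-22 17-21 0-11-6-19z"/><path data-sink="591 38" data-exterior="1" d="M591 16l-97 0-1 2 9 15 8 21 0 18 6 4 11 0 18 6 34 0 4-4 1-7 8-3z"/><path data-sink="591 222" data-exterior="1" d="M591 82l-25 1-4 16 6 12 0 5-6 6-4 12 1 15 6 19 0 12-3 24-8 24 12 18 4 9 12 17 10-11z"/><path data-sink="50 17" data-exterior="1" d="M110 16l-93 0-1 50 8 2 26-10 19 0 18 6 27 3 1-4-7-13z"/>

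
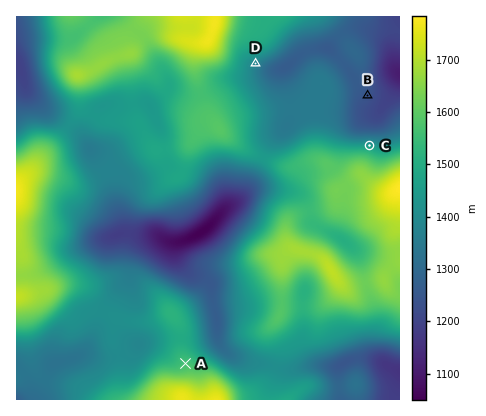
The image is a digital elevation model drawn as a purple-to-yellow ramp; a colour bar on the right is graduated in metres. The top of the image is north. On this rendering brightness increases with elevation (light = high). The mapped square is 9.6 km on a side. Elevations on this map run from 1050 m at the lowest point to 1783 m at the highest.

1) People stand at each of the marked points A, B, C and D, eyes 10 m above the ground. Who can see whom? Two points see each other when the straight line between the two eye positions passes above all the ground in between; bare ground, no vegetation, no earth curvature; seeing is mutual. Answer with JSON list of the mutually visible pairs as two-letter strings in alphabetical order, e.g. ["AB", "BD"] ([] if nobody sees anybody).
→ ["BC", "CD"]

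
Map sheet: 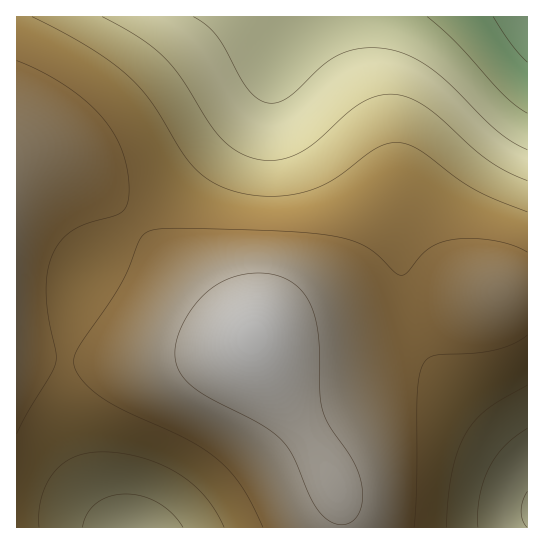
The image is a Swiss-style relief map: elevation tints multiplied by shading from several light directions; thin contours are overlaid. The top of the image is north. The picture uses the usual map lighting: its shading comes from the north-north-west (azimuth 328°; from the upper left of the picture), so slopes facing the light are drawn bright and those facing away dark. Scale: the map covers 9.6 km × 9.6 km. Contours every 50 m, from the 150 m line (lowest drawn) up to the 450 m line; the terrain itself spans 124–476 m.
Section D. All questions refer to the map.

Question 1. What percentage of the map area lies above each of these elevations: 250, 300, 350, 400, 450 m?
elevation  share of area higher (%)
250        92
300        81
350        68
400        42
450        9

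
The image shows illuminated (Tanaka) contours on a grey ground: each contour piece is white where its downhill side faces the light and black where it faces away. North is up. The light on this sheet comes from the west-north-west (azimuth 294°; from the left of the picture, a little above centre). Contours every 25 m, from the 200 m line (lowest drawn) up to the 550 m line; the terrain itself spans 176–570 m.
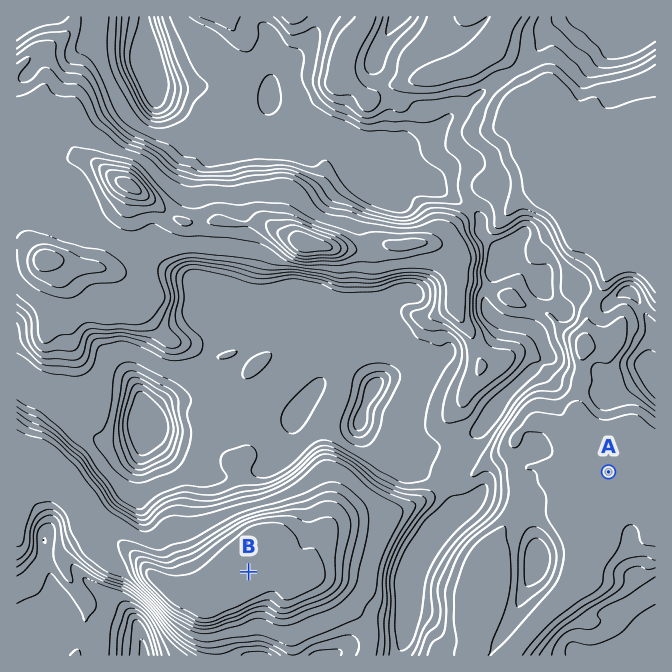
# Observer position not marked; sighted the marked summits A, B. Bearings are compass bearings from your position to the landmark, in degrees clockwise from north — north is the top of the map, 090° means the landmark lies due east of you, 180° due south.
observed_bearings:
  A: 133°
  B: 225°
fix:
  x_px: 474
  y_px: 346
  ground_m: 395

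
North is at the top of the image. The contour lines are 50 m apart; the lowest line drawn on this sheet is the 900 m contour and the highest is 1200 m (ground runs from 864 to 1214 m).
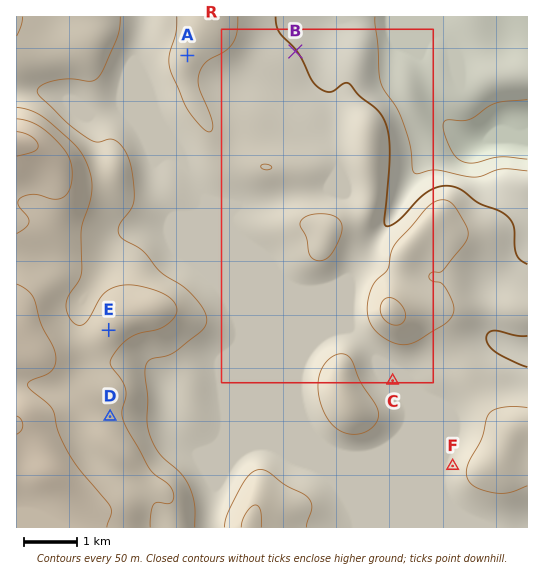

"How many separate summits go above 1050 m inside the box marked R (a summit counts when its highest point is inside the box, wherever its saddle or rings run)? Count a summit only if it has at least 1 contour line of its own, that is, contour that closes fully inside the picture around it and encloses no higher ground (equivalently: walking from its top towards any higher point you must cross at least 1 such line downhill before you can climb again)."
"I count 2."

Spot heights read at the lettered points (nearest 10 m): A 1070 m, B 1000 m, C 1020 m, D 1120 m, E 1120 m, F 1020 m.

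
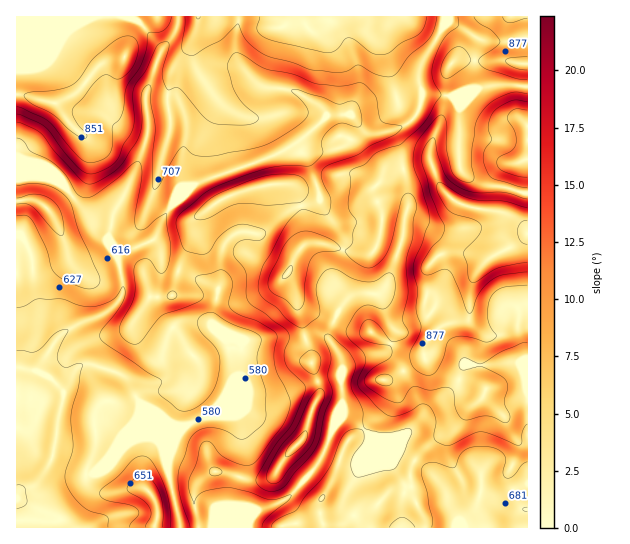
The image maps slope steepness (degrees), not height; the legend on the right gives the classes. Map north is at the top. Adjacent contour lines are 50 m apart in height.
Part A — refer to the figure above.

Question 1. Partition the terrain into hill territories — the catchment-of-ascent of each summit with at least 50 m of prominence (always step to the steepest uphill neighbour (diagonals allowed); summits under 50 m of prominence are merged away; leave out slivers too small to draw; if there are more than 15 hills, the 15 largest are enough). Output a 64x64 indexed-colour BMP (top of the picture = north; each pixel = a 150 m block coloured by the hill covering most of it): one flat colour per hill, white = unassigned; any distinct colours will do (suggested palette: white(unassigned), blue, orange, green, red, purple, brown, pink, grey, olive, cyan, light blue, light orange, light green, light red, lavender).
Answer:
<image width="64" height="64" href="data:image/bmp;base64,Qk12CAAAAAAAAHYAAAAoAAAAQAAAAEAAAAABAAQAAAAAAAAIAAATCwAAEwsAABAAAAAAAAAA////ALR3HwAOf/8ALKAsACgn1gC9Z5QAS1aMAMJ34wB/f38AIr28AM++FwDox64AeLv/AIrfmACWmP8A1bDFAGZmZmZmZmZmZmYRERERERERERERERERERERERERERERZmZmZmZmZmZmZhERERFxERERERERERERERERERERERFmZmZmZmZmZmZmERERF3dxEREREREREREREREREREREWZmZmZmZmZmZmYREREXd3dxERERERERERERERERERERFmZmZmZmZmZmZhERERF3d3dxERERERERERERERERERERZmZmZmZmZmZhEREREXd3d3cREREREREREREREREREREWZmZmZmZmZmERERERd3d3dxERERERERERERERERERERFmERFmZmZmYRERERF3d3d3cRERERERERERERERERERERERERZmZmZhERERERd3d3d3EREREREREREREREREREREREREWZmZmERERERF3d3d3cRERERERERERERERERERERERERFmZmERERERF3d3d3d3EREREREREREREREREREREREREWZmYREREREXd3d3d3cRERERERERERERERERERERERERFmYRERERERd3d3d3d3ERERERERERERERERERERERERERZhERERERF3d3d3d3cRERERERERERERERERERERERERFmEREREXd3d3d3d3dxEREREREREREREREREREREREREREREREREXd3d3d3d3cRERERERERERERERERERERERERERERERERERERd3d3dxERERERERERERERERERERERERERERERERERERERF3d3ERERERERERERERERERERERERERERERERERERERERF3cRERERERERERERERERERERERERERERERERERERERERERERERERERERERERERERERERERERERERERERERERERERERERERERERERERERERERERERERERERERERERERERERERERERERERERERERERERERERERERERERERERERERERERERERERERERERERERERERERERERERERERFEERERERERERERERERERERERERERVRERERERERERERFERERERERBERERERERERERERERERFVVRERERERERERFEREREREREQRERERERERERERERERFVVVVREREREREREURERERERERBEREREREREREREREREVVVVVVRERERERERREREREREREQRERERERERERERERERVVVVVVURERERERFERERERERERBERERERERERERERERVVVVVVVREREREREUREREREREREERERERERERERERERFVVVVVVVERERERERREREREREREEREREREREREREREREVVVVVVVUREREREREUREREREREQRERERERERERERERERVVVVVVVRERERERERRERERERERBERERERERERERERERFVVVVVVVERERERERFEREREREREEREREREREREREREREVVVVVVVEREREREREURERERERERBEREREREREREREREVVVVVVVURERERERERREREREREREEREREREREREREREVVVVVVVVREREREREREUREREREREQRERERERERERERERVVVVVVVVEREREREREREREUREREQRERERERERERERERFVVVVVVTMRERERERERERERFEREQREREREREREREREREVVVVVVTMxERERERERERERERRERBERERERERERERERERVVVVVTMzMRERERERERERERERFBERERERERERERERERFVVVVTMzMxEREREREREREREREREREREREREREREREREVVVVTMzMzMRERESERERERERERERERERERERERERERmZVVVTMzMzMxERERIiERERERERERERERERERERERmZmZkzMzMzMzMzMREREiIiERERERERERERERERERERmZmZmTMzMzMzMzMxERESIiIiIRERERERERERERERERmZmZmZMzMzMzMzMzMRERIiIiIiIhERERERERERERERGZmZmZkzMzMzMzMzMxEREiIiIiIiIhEREREREREREREZmZmZmTMzMzMzMzMzERESIiIiIiIiIhERERERERERERmZmZmZMzMzMzMzMzMRERIiIiIiIiIiIRERESIRERERGZmZmZkzMzMzMzMzMxEREiIiIiIiIiIiERESIiIhEREZmZmZmTMzMzMzMzMzERESIiIiIiIiIiIhESIiIiIRERmZmZmZMzMzMzMzMzMRERIiIiIiIiIiIiIiIiIiIhERGZmZmZkzMzMzMzMzMxERIiIiIiIiIiIiIiIiIiIiIREZmZmZmTMzMzMzMzMzIiIiIiIiIiIiIiIiIiIiIiIoiIiJmZmZMzMzMzMzMzMyIiIiIiIiIiIiIiIiIiIiIoiIiIiIiIgzMzMzMzMzMzIiIiIiIiIiIiIiIiIiIiIiiIiIiIiIiDMzMzMzMzMzMiIiIiIiIiIiIiIiIiIiIiIoiIiIiIiIMzMzMzMzMzMzIiIiIiIiIiIiIiIiIiIiIiiIiIiIiIgzMzMzMzMzMzMiIiIiIiIiIiIiIiIiIiIiIoiIiIiIiDMzMzMzMzMzMzIiIiIiIiIiIiIiIiIiIiIiiIiIiIiIMzMzMzMzMzMzMyIiIiIiIiIiIiIiIiIiIiIoiIiIiIgzMzMzMzMzMzMzIiIiIiIiIiIiIiIiIiIiIiiIiIiIiDMzMzMzMzMzMzMiIiIiIiIiIiIiIiIiIiIiIoiIiIiI"/>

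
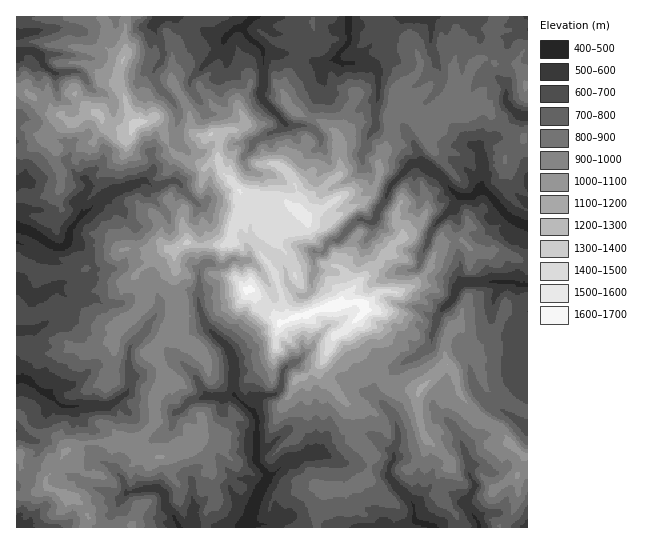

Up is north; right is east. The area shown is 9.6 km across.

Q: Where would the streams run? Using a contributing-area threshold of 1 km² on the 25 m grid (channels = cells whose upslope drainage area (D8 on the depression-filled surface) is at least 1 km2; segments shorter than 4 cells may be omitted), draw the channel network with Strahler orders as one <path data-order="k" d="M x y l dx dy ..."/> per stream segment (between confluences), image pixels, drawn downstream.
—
<path data-order="1" d="M121 499l6-6 3 0 1-2 6 0 6-2 15 0 7 6 1 3 0 8 8 9 0 3 3 5 4 4"/><path data-order="2" d="M267 477l-1 5-5 7-8 17 0 3-2 1 0 5-1 2 0 5-3 5"/><path data-order="1" d="M318 453l-8 0-12 6-9 2-3 1-12 12-7 3"/><path data-order="1" d="M459 438l2 1 1 7 3 4 1 7 5 8-2 9 6 9 0 4-4 4 0 3-5 5-1 4 14 20 0 4"/><path data-order="1" d="M515 419l7 6 5 1 0 1"/><path data-order="2" d="M254 413l3 4 0 44 1 1 0 3 8 8 1 4"/><path data-order="1" d="M387 410l6 5 4 10 0 5 1 1 0 10-4 6 0 12-5 8 0 10 4 4 2 5 18 17 1 3 0 13 4 4 5 0 2 2 4 0 5 2"/><path data-order="1" d="M185 406l8-7 10-1 2-1 25 0 1-2 6 2"/><path data-order="2" d="M237 397l14 14 3 2"/><path data-order="1" d="M295 362l-4 1-8 7-1 3 0 10-1 2 0 2-6 7-2 1-12 0-4 4 0 6-3 4 0 4"/><path data-order="1" d="M415 357l10-8 4-2 2-2 0-7 2-1 0-6 1-1 0-3 3-4 0-5 2-5 14-14 2-5 0-4 6-7 2-1 51 0 4 3 9 0"/><path data-order="1" d="M31 330l-14 0"/><path data-order="1" d="M146 330l-1 3-16 16 1 38-5 8-4 2-6 5-4 1-2 3-47 0-3-1-13-14-7-1-10-11-11 0-1 2"/><path data-order="1" d="M57 287l-4 0-3 3-11 5-9 0-12-12-1 0"/><path data-order="1" d="M285 269l1 2 0 8 3 6 12 12 4 0 6-7 0-13 3-4 0-20 9 0 3-4 0-3 5-5 7 0 19-20 5-2 4 3 7 0 4-4 0-5 2-6 7-8 1-6 4-8 22-22 12 0 2 2 18 16 0 1 9 11 7 4"/><path data-order="1" d="M230 261l-5 5-10 0-5-4-5 1-3 3-3 4 0 19-1 1 0 11 1 1 2 11 4 8 0 2 2 4 22 22 4 8 0 4 1 1 0 32 3 3"/><path data-order="1" d="M426 247l3-5 0-5 5-11 21-21 4-8 2 0"/><path data-order="2" d="M78 221l-7 6-2 6 0 8-6 6-8 0-20-13-5-3-3 0-4-2-4 0-2-2"/><path data-order="1" d="M198 205l-16-16-1-4-4-4-7 0-13 6-6-1-5-5-5 0-10 5-20 5-5 4-4 2-16 16-4 2 0 2-4 4"/><path data-order="2" d="M461 197l12 0 6-6 7 0"/><path data-order="2" d="M486 191l8 8 4 7 13 13 16 7"/><path data-order="1" d="M86 179l3 4 0 6-11 12 0 5 4 5-4 7 0 3"/><path data-order="1" d="M362 155l1-4 4-5 0-8 8-9 0-22 2-1 0-7 1-1 0-27-4-5-3-1-17 0-1-2-11 0-4-5 1-5"/><path data-order="1" d="M479 151l2 3 1 13 1 2 0 12-1 1 0 5 4 4"/><path data-order="1" d="M254 142l11-5 5-4 9-3 6-5 0-2"/><path data-order="1" d="M299 125l-13 0-1-2"/><path data-order="2" d="M285 123l-23-24-1-8 2-5 0-36-20-19 0-4 2-2"/><path data-order="1" d="M507 103l8 10 4 2 6 0 2 2"/><path data-order="1" d="M159 89l-6-14 0-2 2-6 7-6 0-3 1-1 0-6-1-1 0-5-1-2 0-2-6-10 0-6 7-8 13 0"/><path data-order="1" d="M55 73l-2 0-10-8-4-8-5-6-3-1-9 0-5 3"/><path data-order="1" d="M325 63l5-2 4 0 1-4 4-4"/><path data-order="2" d="M339 53l10-10 0-26"/><path data-order="1" d="M433 53l-2-3 0-7-1-1 0-3 1-1 0-17-1-3-3-1-25 0"/><path data-order="1" d="M223 45l0-3 3-5 7-7 5-1 7-4"/><path data-order="2" d="M245 25l8-8"/>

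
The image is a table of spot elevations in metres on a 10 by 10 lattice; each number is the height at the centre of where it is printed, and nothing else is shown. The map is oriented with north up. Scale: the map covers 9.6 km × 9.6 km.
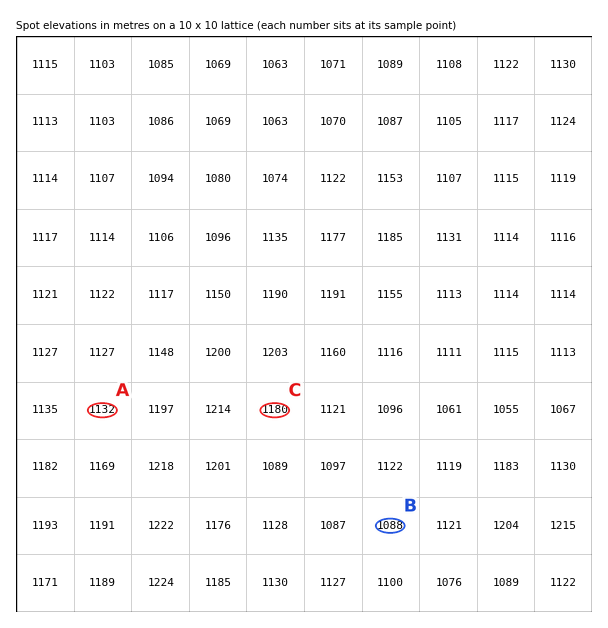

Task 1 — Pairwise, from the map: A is lower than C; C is higher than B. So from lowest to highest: B A C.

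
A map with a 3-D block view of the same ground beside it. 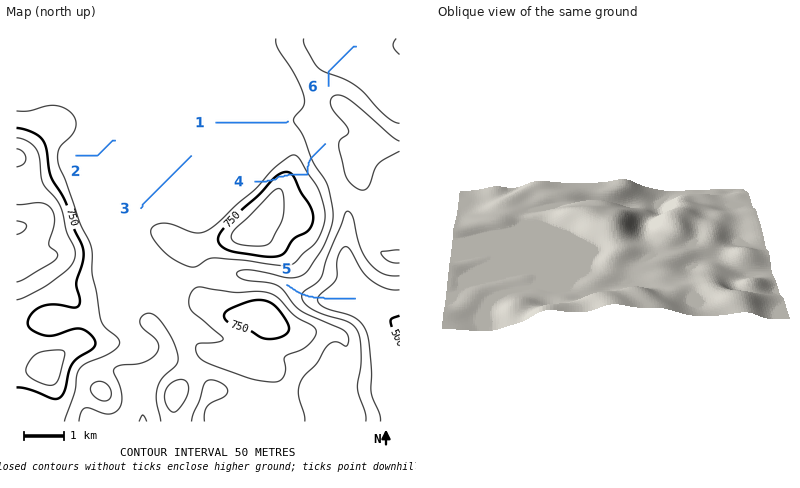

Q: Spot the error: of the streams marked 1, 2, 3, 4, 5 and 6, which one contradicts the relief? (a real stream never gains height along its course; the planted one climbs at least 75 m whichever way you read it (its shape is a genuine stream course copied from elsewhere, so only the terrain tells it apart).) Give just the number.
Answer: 4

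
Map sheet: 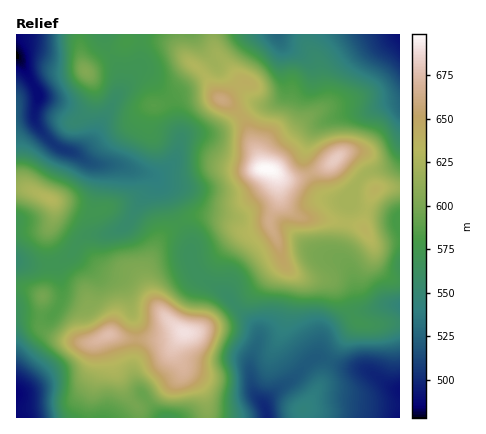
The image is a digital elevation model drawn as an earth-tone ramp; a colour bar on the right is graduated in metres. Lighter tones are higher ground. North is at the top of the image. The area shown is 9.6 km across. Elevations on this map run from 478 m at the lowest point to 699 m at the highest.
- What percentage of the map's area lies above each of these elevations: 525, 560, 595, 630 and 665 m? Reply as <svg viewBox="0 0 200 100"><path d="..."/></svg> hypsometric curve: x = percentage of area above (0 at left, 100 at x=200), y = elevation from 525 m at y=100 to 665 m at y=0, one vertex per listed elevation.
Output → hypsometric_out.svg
<svg viewBox="0 0 200 100"><path d="M177 100l-38-25-62-25-44-25-23-25"/></svg>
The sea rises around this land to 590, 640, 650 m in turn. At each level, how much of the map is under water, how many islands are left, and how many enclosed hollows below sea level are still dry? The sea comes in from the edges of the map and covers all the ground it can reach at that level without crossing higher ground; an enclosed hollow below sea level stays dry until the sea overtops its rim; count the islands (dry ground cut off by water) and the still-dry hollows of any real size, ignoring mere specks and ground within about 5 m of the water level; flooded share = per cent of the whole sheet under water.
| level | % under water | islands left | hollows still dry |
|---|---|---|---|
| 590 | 58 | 2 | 0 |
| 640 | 88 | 2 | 0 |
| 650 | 91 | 3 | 0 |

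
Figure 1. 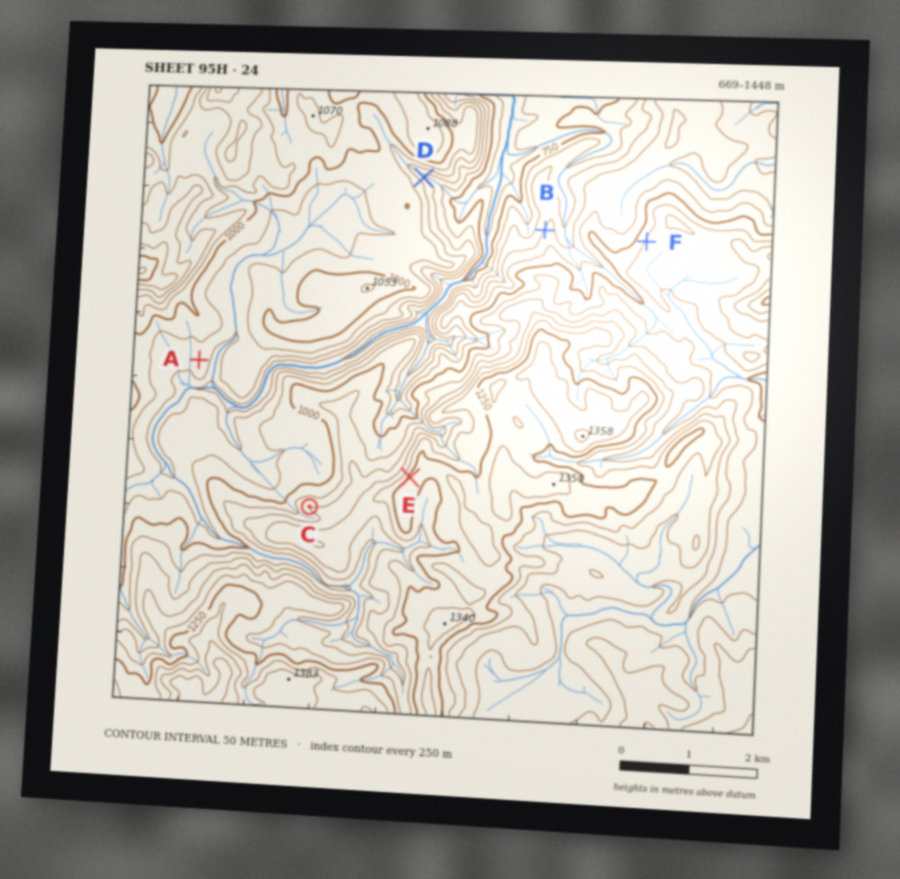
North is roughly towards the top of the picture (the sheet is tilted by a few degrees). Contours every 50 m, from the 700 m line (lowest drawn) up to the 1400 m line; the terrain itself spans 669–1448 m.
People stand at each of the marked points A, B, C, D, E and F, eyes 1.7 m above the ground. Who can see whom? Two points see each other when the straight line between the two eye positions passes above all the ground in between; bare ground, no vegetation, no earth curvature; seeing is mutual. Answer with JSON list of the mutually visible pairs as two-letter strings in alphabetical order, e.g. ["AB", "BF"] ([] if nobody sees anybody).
["AC", "AE", "BD", "CE", "DF"]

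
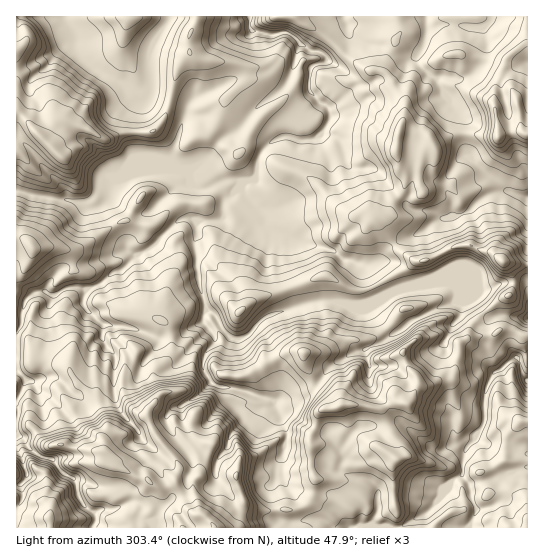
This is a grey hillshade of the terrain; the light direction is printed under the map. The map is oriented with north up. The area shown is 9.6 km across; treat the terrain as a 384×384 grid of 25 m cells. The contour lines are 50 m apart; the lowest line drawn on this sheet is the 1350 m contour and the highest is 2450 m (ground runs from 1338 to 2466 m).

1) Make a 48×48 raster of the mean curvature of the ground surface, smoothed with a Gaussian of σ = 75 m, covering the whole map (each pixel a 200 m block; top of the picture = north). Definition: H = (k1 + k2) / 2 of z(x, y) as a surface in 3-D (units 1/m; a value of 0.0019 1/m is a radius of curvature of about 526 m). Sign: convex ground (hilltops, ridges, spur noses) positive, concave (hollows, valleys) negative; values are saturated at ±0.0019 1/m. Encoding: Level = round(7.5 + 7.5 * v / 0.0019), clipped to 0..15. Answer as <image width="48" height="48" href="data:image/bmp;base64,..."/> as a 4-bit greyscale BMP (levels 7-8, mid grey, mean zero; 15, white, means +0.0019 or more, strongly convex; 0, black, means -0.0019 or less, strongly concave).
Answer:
<image width="48" height="48" href="data:image/bmp;base64,Qk32BAAAAAAAAHYAAAAoAAAAMAAAADAAAAABAAQAAAAAAIAEAAATCwAAEwsAABAAAAAAAAAAAAAAABEREQAiIiIAMzMzAERERABVVVUAZmZmAHd3dwCIiIgAmZmZAKqqqgC7u7sAzMzMAN3d3QDu7u4A////AGebh4Kpl3V5aNubdFZnd2RFRjSLZkiai1itqUBXl4aH3oZqeKuod4qXj6Qn3IR4azusgiuIZnZWiVZvhHmKh4iWbmdzaWh1WRu70LqHZ5p3hEWsI2VYdniFXVd1SUmoiRO6MEZleseoikb3J3Z7yYdkbERERVlmZlz2GaqruIeKazn5RmaLdmh4rWWM5p6XZysAWpqrp4aZWVTeh0R7Z3eIne/JhVl7mDH/+8u3RlmleNDLXXJ+mGebqMgTRUdIZge653uooI1XieeFJrSedoaIaYKJV0SIiV40UortUtdolK5jZUWqdGZUdynXWYOJqkxIZSTGLtRm+lpFeGM76IZXlH1kSqRbu1pXiFVQzPwQf3NYh1Yn/u7smutlWYN7ljlIlnljdr//VJVkRWZUa7hii5uWaIRrlFJZaYl2ckiv8wJXmHVYOMoyy2vKmrgrwClmmnh2pGQUoK/+uGWLVI9jh352m2gD8l2IqXl1tmp0sPdnq4a7YwmWhrZVe3WEOUyIm3k2nWanlHdEq5v+y3IGv/QkTGaKLFyHjJZbymSHmTYRiIm6iZu2A8+mT8iIfzt3iohFQleVVVOUB5mpeomZgQzrJsedzhtXmEJXiZmpYkb7EUVnaHRFizBsk6lGURxmqCeqqZmZwin/lDM0ZlVlW/xDZEq2h0WCmT26iYiIoayKy6dlRFZ2VHiqZlJ/9XImMhJpiYiYYslniau5d7y7hURWd3Ukw6l2uskkemiqVKaJdniszbZXu3Q1d3RFcotlaYmGR3ibRoiJhXd4vFVVVp20NUB/+VyoioZXU2eLZpiIdmVVhiVmRs7/kyj/w327u7llaESpRph2ZnZUNXuYaGVY//zapauZdoumaKR7Zqd3d3d2i5moh0NGVqSLgpmadEesubtGVmZ3d3h3V5mJmZlVRHZ3tZeKhUVXpkmmWIaHd3d3iaqZmoZUVTeHhYQzI1dknmSbvKaHd3dmipipiUiXemR3dREmOJZ2belmZnd3h3dnqHiJd4roeZhlRVjHXZN3VXZnd3ZmZ3eKpXeHR6iGeXd1aW1kzkJXd2d3d3eHWKqphXVCK5h5SJZWiKc7+2QkZ3d3ZmfKSah3d3aFfYeMZFVpl4Kdm8WoI0VohmmrdYh4eGaHrnaehEOMRjnph0z8ebpmupZphUVVR2aKjHa7d4fvbV2HiMxnu+90mJdnp3iaZ5aZbLjIaHOtbJlpmaUlVEykZoh2iXeJo3ZoedeEVUK6WJZ5mbk2ZkfFaImHWJiJVIZYZ7ZVZlb4eJWKmJxmd2XHVnmYdnmTWXd1iKhmZpvVuISqqHdWd2XIVlaJmGeyqJdnmZmGiHaXt5Val1RneGW5aHZoiZWy3IarqWlFZlR5doZXhVZ4h2Wbmru7qqeXQVq6l0WLiIZrdLhlVXd5lmWLuZmYeLtlBch2d2RrzKhayK2kV3d5llVrp0RVd6oEnZZmepdXiIZWi55ld3ZYp1Ra2WVzAABtyHeHealXdlZnamQ2d4iazKc0u5iSf//6d2eHeYdYiIhmag=="/>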